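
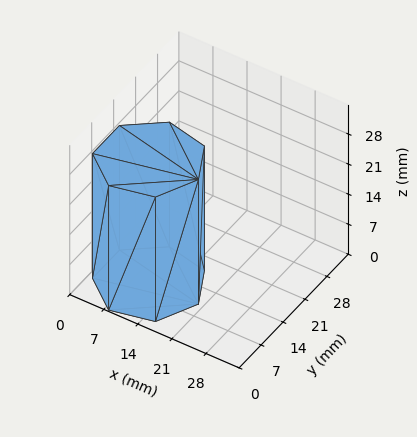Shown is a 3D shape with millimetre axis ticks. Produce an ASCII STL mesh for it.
Reading the render: the shape is a regular 7-sided prism (a cylinder approximated with 7 flat sides), circumscribed radius ≈ 10 mm, height ≈ 29 mm (dimensions read to the nearest mm from the axis ticks). For the STL, each face is triangulated and given an outward normal.

solid part
  facet normal 0.0000 0.0000 -1.0000
    outer loop
      vertex 7.8 19.7 0.0
      vertex 16.2 17.8 0.0
      vertex 20.0 10.0 0.0
    endloop
  endfacet
  facet normal 0.0000 0.0000 -1.0000
    outer loop
      vertex 1.0 14.3 0.0
      vertex 7.8 19.7 0.0
      vertex 20.0 10.0 0.0
    endloop
  endfacet
  facet normal 0.0000 0.0000 -1.0000
    outer loop
      vertex 1.0 5.7 0.0
      vertex 1.0 14.3 0.0
      vertex 20.0 10.0 0.0
    endloop
  endfacet
  facet normal 0.0000 0.0000 -1.0000
    outer loop
      vertex 7.8 0.3 0.0
      vertex 1.0 5.7 0.0
      vertex 20.0 10.0 0.0
    endloop
  endfacet
  facet normal 0.0000 0.0000 -1.0000
    outer loop
      vertex 16.2 2.2 0.0
      vertex 7.8 0.3 0.0
      vertex 20.0 10.0 0.0
    endloop
  endfacet
  facet normal 0.0000 0.0000 1.0000
    outer loop
      vertex 20.0 10.0 29.0
      vertex 16.2 17.8 29.0
      vertex 7.8 19.7 29.0
    endloop
  endfacet
  facet normal 0.0000 0.0000 1.0000
    outer loop
      vertex 20.0 10.0 29.0
      vertex 7.8 19.7 29.0
      vertex 1.0 14.3 29.0
    endloop
  endfacet
  facet normal 0.0000 0.0000 1.0000
    outer loop
      vertex 20.0 10.0 29.0
      vertex 1.0 14.3 29.0
      vertex 1.0 5.7 29.0
    endloop
  endfacet
  facet normal 0.0000 0.0000 1.0000
    outer loop
      vertex 20.0 10.0 29.0
      vertex 1.0 5.7 29.0
      vertex 7.8 0.3 29.0
    endloop
  endfacet
  facet normal 0.0000 0.0000 1.0000
    outer loop
      vertex 20.0 10.0 29.0
      vertex 7.8 0.3 29.0
      vertex 16.2 2.2 29.0
    endloop
  endfacet
  facet normal 0.8990 0.4380 0.0000
    outer loop
      vertex 20.0 10.0 0.0
      vertex 16.2 17.8 0.0
      vertex 16.2 17.8 29.0
    endloop
  endfacet
  facet normal 0.8990 0.4380 0.0000
    outer loop
      vertex 20.0 10.0 0.0
      vertex 16.2 17.8 29.0
      vertex 20.0 10.0 29.0
    endloop
  endfacet
  facet normal 0.2206 0.9754 0.0000
    outer loop
      vertex 16.2 17.8 0.0
      vertex 7.8 19.7 0.0
      vertex 7.8 19.7 29.0
    endloop
  endfacet
  facet normal 0.2206 0.9754 0.0000
    outer loop
      vertex 16.2 17.8 0.0
      vertex 7.8 19.7 29.0
      vertex 16.2 17.8 29.0
    endloop
  endfacet
  facet normal -0.6219 0.7831 0.0000
    outer loop
      vertex 7.8 19.7 0.0
      vertex 1.0 14.3 0.0
      vertex 1.0 14.3 29.0
    endloop
  endfacet
  facet normal -0.6219 0.7831 0.0000
    outer loop
      vertex 7.8 19.7 0.0
      vertex 1.0 14.3 29.0
      vertex 7.8 19.7 29.0
    endloop
  endfacet
  facet normal -1.0000 0.0000 0.0000
    outer loop
      vertex 1.0 14.3 0.0
      vertex 1.0 5.7 0.0
      vertex 1.0 5.7 29.0
    endloop
  endfacet
  facet normal -1.0000 0.0000 0.0000
    outer loop
      vertex 1.0 14.3 0.0
      vertex 1.0 5.7 29.0
      vertex 1.0 14.3 29.0
    endloop
  endfacet
  facet normal -0.6219 -0.7831 0.0000
    outer loop
      vertex 1.0 5.7 0.0
      vertex 7.8 0.3 0.0
      vertex 7.8 0.3 29.0
    endloop
  endfacet
  facet normal -0.6219 -0.7831 0.0000
    outer loop
      vertex 1.0 5.7 0.0
      vertex 7.8 0.3 29.0
      vertex 1.0 5.7 29.0
    endloop
  endfacet
  facet normal 0.2206 -0.9754 0.0000
    outer loop
      vertex 7.8 0.3 0.0
      vertex 16.2 2.2 0.0
      vertex 16.2 2.2 29.0
    endloop
  endfacet
  facet normal 0.2206 -0.9754 0.0000
    outer loop
      vertex 7.8 0.3 0.0
      vertex 16.2 2.2 29.0
      vertex 7.8 0.3 29.0
    endloop
  endfacet
  facet normal 0.8990 -0.4380 0.0000
    outer loop
      vertex 16.2 2.2 0.0
      vertex 20.0 10.0 0.0
      vertex 20.0 10.0 29.0
    endloop
  endfacet
  facet normal 0.8990 -0.4380 0.0000
    outer loop
      vertex 16.2 2.2 0.0
      vertex 20.0 10.0 29.0
      vertex 16.2 2.2 29.0
    endloop
  endfacet
endsolid part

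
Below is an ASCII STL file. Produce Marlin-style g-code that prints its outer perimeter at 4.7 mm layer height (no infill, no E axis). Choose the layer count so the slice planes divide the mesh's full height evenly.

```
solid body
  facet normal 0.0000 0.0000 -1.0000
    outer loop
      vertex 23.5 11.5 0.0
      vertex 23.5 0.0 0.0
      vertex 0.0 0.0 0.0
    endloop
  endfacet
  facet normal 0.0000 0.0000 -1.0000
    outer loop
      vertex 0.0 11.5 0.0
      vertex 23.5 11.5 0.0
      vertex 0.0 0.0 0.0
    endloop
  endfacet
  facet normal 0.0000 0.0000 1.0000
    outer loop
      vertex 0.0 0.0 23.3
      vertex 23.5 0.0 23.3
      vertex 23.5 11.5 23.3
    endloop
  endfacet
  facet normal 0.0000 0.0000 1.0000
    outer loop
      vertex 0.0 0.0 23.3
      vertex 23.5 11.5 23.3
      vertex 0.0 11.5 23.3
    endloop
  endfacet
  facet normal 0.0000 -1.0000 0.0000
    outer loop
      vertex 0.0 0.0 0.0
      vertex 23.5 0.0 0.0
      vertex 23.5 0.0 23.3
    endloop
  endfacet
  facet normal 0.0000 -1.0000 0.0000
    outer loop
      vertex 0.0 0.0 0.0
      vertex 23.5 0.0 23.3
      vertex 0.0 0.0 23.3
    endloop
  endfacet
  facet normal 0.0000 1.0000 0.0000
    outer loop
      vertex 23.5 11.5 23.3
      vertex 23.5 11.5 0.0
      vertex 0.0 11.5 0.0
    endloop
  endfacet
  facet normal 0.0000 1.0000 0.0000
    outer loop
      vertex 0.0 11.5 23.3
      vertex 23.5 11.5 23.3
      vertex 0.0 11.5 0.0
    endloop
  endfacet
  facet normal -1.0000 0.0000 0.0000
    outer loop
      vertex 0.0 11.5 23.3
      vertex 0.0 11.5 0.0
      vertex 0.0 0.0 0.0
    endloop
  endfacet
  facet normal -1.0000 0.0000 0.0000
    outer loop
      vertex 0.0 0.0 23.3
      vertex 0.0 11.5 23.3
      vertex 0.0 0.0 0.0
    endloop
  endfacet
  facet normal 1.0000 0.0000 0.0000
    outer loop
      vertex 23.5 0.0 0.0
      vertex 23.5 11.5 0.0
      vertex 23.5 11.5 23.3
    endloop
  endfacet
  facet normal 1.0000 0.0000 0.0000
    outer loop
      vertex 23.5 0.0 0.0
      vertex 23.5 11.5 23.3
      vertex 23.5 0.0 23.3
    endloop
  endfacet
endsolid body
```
; perimeter-only toolpath
G21 ; units = mm
G90 ; absolute positioning
G28 ; home
; layer 1
G0 Z4.7
G0 X0.0 Y0.0
G1 X23.5 Y0.0
G1 X23.5 Y11.5
G1 X0.0 Y11.5
G1 X0.0 Y0.0
; layer 2
G0 Z9.3
G0 X0.0 Y0.0
G1 X23.5 Y0.0
G1 X23.5 Y11.5
G1 X0.0 Y11.5
G1 X0.0 Y0.0
; layer 3
G0 Z14.0
G0 X0.0 Y0.0
G1 X23.5 Y0.0
G1 X23.5 Y11.5
G1 X0.0 Y11.5
G1 X0.0 Y0.0
; layer 4
G0 Z18.6
G0 X0.0 Y0.0
G1 X23.5 Y0.0
G1 X23.5 Y11.5
G1 X0.0 Y11.5
G1 X0.0 Y0.0
; layer 5
G0 Z23.3
G0 X0.0 Y0.0
G1 X23.5 Y0.0
G1 X23.5 Y11.5
G1 X0.0 Y11.5
G1 X0.0 Y0.0
M2 ; end

The solid is a rectangular box, roughly 23.5 × 11.5 mm footprint and 23.3 mm tall. Slicing at Δz = 4.7 mm — 5 equal slices spanning the solid's height, so layer i sits at z = i·h/5 — gives 5 non-empty perimeters. Each is a 4-segment closed polygon; G0 lifts to the layer z and rapids to the start vertex, then G1 traces the edges.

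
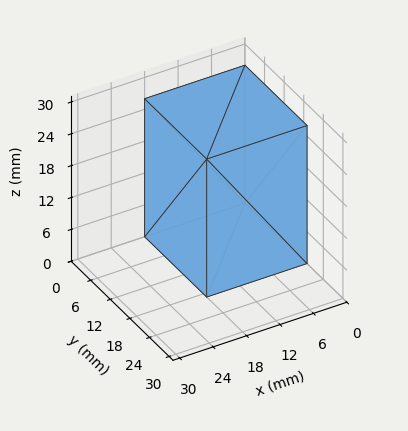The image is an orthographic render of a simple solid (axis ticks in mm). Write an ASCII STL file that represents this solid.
Reading the render: the shape is a rectangular box, roughly 18 × 19 mm footprint and 26 mm tall (dimensions read to the nearest mm from the axis ticks). For the STL, each face is triangulated and given an outward normal.

solid part
  facet normal 0.0000 0.0000 -1.0000
    outer loop
      vertex 18.0 19.0 0.0
      vertex 18.0 0.0 0.0
      vertex 0.0 0.0 0.0
    endloop
  endfacet
  facet normal 0.0000 0.0000 -1.0000
    outer loop
      vertex 0.0 19.0 0.0
      vertex 18.0 19.0 0.0
      vertex 0.0 0.0 0.0
    endloop
  endfacet
  facet normal 0.0000 0.0000 1.0000
    outer loop
      vertex 0.0 0.0 26.0
      vertex 18.0 0.0 26.0
      vertex 18.0 19.0 26.0
    endloop
  endfacet
  facet normal 0.0000 0.0000 1.0000
    outer loop
      vertex 0.0 0.0 26.0
      vertex 18.0 19.0 26.0
      vertex 0.0 19.0 26.0
    endloop
  endfacet
  facet normal 0.0000 -1.0000 0.0000
    outer loop
      vertex 0.0 0.0 0.0
      vertex 18.0 0.0 0.0
      vertex 18.0 0.0 26.0
    endloop
  endfacet
  facet normal 0.0000 -1.0000 0.0000
    outer loop
      vertex 0.0 0.0 0.0
      vertex 18.0 0.0 26.0
      vertex 0.0 0.0 26.0
    endloop
  endfacet
  facet normal 0.0000 1.0000 0.0000
    outer loop
      vertex 18.0 19.0 26.0
      vertex 18.0 19.0 0.0
      vertex 0.0 19.0 0.0
    endloop
  endfacet
  facet normal 0.0000 1.0000 0.0000
    outer loop
      vertex 0.0 19.0 26.0
      vertex 18.0 19.0 26.0
      vertex 0.0 19.0 0.0
    endloop
  endfacet
  facet normal -1.0000 0.0000 0.0000
    outer loop
      vertex 0.0 19.0 26.0
      vertex 0.0 19.0 0.0
      vertex 0.0 0.0 0.0
    endloop
  endfacet
  facet normal -1.0000 0.0000 0.0000
    outer loop
      vertex 0.0 0.0 26.0
      vertex 0.0 19.0 26.0
      vertex 0.0 0.0 0.0
    endloop
  endfacet
  facet normal 1.0000 0.0000 0.0000
    outer loop
      vertex 18.0 0.0 0.0
      vertex 18.0 19.0 0.0
      vertex 18.0 19.0 26.0
    endloop
  endfacet
  facet normal 1.0000 0.0000 0.0000
    outer loop
      vertex 18.0 0.0 0.0
      vertex 18.0 19.0 26.0
      vertex 18.0 0.0 26.0
    endloop
  endfacet
endsolid part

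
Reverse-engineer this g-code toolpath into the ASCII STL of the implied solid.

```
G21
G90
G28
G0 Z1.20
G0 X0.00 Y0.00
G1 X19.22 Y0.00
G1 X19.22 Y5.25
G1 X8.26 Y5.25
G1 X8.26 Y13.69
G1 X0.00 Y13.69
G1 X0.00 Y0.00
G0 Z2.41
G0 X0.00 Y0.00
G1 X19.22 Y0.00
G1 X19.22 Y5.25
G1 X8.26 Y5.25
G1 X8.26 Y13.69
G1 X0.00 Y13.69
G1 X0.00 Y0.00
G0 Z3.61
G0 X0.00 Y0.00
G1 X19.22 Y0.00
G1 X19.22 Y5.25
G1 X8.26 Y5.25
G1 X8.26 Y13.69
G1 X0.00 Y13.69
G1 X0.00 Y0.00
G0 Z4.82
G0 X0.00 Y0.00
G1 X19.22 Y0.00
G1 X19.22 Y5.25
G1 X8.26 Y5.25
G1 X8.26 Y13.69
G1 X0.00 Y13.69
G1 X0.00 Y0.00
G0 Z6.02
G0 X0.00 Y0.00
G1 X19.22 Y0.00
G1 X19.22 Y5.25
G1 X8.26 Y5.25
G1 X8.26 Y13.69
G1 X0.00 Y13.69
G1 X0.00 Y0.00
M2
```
solid part
  facet normal 0.0000 0.0000 -1.0000
    outer loop
      vertex 19.22 5.25 0.00
      vertex 19.22 0.00 0.00
      vertex 0.00 0.00 0.00
    endloop
  endfacet
  facet normal 0.0000 0.0000 -1.0000
    outer loop
      vertex 8.26 5.25 0.00
      vertex 19.22 5.25 0.00
      vertex 0.00 0.00 0.00
    endloop
  endfacet
  facet normal 0.0000 0.0000 -1.0000
    outer loop
      vertex 8.26 13.69 0.00
      vertex 8.26 5.25 0.00
      vertex 0.00 0.00 0.00
    endloop
  endfacet
  facet normal 0.0000 0.0000 -1.0000
    outer loop
      vertex 0.00 13.69 0.00
      vertex 8.26 13.69 0.00
      vertex 0.00 0.00 0.00
    endloop
  endfacet
  facet normal 0.0000 0.0000 1.0000
    outer loop
      vertex 0.00 0.00 6.02
      vertex 19.22 0.00 6.02
      vertex 19.22 5.25 6.02
    endloop
  endfacet
  facet normal 0.0000 0.0000 1.0000
    outer loop
      vertex 0.00 0.00 6.02
      vertex 19.22 5.25 6.02
      vertex 8.26 5.25 6.02
    endloop
  endfacet
  facet normal 0.0000 0.0000 1.0000
    outer loop
      vertex 0.00 0.00 6.02
      vertex 8.26 5.25 6.02
      vertex 8.26 13.69 6.02
    endloop
  endfacet
  facet normal 0.0000 0.0000 1.0000
    outer loop
      vertex 0.00 0.00 6.02
      vertex 8.26 13.69 6.02
      vertex 0.00 13.69 6.02
    endloop
  endfacet
  facet normal 0.0000 -1.0000 0.0000
    outer loop
      vertex 0.00 0.00 0.00
      vertex 19.22 0.00 0.00
      vertex 19.22 0.00 6.02
    endloop
  endfacet
  facet normal 0.0000 -1.0000 0.0000
    outer loop
      vertex 0.00 0.00 0.00
      vertex 19.22 0.00 6.02
      vertex 0.00 0.00 6.02
    endloop
  endfacet
  facet normal 1.0000 0.0000 0.0000
    outer loop
      vertex 19.22 0.00 0.00
      vertex 19.22 5.25 0.00
      vertex 19.22 5.25 6.02
    endloop
  endfacet
  facet normal 1.0000 0.0000 0.0000
    outer loop
      vertex 19.22 0.00 0.00
      vertex 19.22 5.25 6.02
      vertex 19.22 0.00 6.02
    endloop
  endfacet
  facet normal 0.0000 1.0000 0.0000
    outer loop
      vertex 19.22 5.25 0.00
      vertex 8.26 5.25 0.00
      vertex 8.26 5.25 6.02
    endloop
  endfacet
  facet normal 0.0000 1.0000 0.0000
    outer loop
      vertex 19.22 5.25 0.00
      vertex 8.26 5.25 6.02
      vertex 19.22 5.25 6.02
    endloop
  endfacet
  facet normal 1.0000 0.0000 0.0000
    outer loop
      vertex 8.26 5.25 0.00
      vertex 8.26 13.69 0.00
      vertex 8.26 13.69 6.02
    endloop
  endfacet
  facet normal 1.0000 0.0000 0.0000
    outer loop
      vertex 8.26 5.25 0.00
      vertex 8.26 13.69 6.02
      vertex 8.26 5.25 6.02
    endloop
  endfacet
  facet normal 0.0000 1.0000 0.0000
    outer loop
      vertex 8.26 13.69 0.00
      vertex 0.00 13.69 0.00
      vertex 0.00 13.69 6.02
    endloop
  endfacet
  facet normal 0.0000 1.0000 0.0000
    outer loop
      vertex 8.26 13.69 0.00
      vertex 0.00 13.69 6.02
      vertex 8.26 13.69 6.02
    endloop
  endfacet
  facet normal -1.0000 0.0000 0.0000
    outer loop
      vertex 0.00 13.69 0.00
      vertex 0.00 0.00 0.00
      vertex 0.00 0.00 6.02
    endloop
  endfacet
  facet normal -1.0000 0.0000 0.0000
    outer loop
      vertex 0.00 13.69 0.00
      vertex 0.00 0.00 6.02
      vertex 0.00 13.69 6.02
    endloop
  endfacet
endsolid part

The G0 Z moves step by Δz≈1.20 mm. Every layer's G1 loop is the same polygon, so the solid is a straight extrusion of it from z=0 to z≈6.02. Closing with flat bottom and top caps and triangulating gives 20 facets — an L-shaped prism: outer 19.2 × 13.7 mm, arm thicknesses ≈ 5.25 mm (horizontal) and 8.26 mm (vertical), extruded 6.02 mm in z.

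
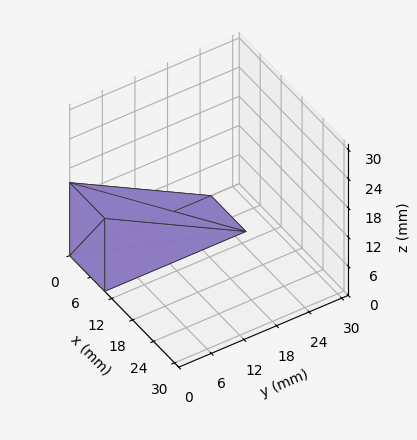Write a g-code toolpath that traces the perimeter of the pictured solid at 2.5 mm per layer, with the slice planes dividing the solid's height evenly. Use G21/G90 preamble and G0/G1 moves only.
Reading the render: the shape is a wedge (ramp): 10 × 26 mm base, rising to 15 mm along the y=0 edge and sloping linearly to z=0 at y=26 (dimensions read to the nearest mm from the axis ticks). For the g-code, the solid's height is divided into equal slices at the stated Δz and each level perimeter traced with G1 moves after a G0 lift.

; perimeter-only toolpath
G21 ; units = mm
G90 ; absolute positioning
G28 ; home
; layer 1
G0 Z2.5
G0 X0.0 Y0.0
G1 X10.0 Y0.0
G1 X10.0 Y21.7
G1 X0.0 Y21.7
G1 X0.0 Y0.0
; layer 2
G0 Z5.0
G0 X0.0 Y0.0
G1 X10.0 Y0.0
G1 X10.0 Y17.3
G1 X0.0 Y17.3
G1 X0.0 Y0.0
; layer 3
G0 Z7.5
G0 X0.0 Y0.0
G1 X10.0 Y0.0
G1 X10.0 Y13.0
G1 X0.0 Y13.0
G1 X0.0 Y0.0
; layer 4
G0 Z10.0
G0 X0.0 Y0.0
G1 X10.0 Y0.0
G1 X10.0 Y8.7
G1 X0.0 Y8.7
G1 X0.0 Y0.0
; layer 5
G0 Z12.5
G0 X0.0 Y0.0
G1 X10.0 Y0.0
G1 X10.0 Y4.3
G1 X0.0 Y4.3
G1 X0.0 Y0.0
M2 ; end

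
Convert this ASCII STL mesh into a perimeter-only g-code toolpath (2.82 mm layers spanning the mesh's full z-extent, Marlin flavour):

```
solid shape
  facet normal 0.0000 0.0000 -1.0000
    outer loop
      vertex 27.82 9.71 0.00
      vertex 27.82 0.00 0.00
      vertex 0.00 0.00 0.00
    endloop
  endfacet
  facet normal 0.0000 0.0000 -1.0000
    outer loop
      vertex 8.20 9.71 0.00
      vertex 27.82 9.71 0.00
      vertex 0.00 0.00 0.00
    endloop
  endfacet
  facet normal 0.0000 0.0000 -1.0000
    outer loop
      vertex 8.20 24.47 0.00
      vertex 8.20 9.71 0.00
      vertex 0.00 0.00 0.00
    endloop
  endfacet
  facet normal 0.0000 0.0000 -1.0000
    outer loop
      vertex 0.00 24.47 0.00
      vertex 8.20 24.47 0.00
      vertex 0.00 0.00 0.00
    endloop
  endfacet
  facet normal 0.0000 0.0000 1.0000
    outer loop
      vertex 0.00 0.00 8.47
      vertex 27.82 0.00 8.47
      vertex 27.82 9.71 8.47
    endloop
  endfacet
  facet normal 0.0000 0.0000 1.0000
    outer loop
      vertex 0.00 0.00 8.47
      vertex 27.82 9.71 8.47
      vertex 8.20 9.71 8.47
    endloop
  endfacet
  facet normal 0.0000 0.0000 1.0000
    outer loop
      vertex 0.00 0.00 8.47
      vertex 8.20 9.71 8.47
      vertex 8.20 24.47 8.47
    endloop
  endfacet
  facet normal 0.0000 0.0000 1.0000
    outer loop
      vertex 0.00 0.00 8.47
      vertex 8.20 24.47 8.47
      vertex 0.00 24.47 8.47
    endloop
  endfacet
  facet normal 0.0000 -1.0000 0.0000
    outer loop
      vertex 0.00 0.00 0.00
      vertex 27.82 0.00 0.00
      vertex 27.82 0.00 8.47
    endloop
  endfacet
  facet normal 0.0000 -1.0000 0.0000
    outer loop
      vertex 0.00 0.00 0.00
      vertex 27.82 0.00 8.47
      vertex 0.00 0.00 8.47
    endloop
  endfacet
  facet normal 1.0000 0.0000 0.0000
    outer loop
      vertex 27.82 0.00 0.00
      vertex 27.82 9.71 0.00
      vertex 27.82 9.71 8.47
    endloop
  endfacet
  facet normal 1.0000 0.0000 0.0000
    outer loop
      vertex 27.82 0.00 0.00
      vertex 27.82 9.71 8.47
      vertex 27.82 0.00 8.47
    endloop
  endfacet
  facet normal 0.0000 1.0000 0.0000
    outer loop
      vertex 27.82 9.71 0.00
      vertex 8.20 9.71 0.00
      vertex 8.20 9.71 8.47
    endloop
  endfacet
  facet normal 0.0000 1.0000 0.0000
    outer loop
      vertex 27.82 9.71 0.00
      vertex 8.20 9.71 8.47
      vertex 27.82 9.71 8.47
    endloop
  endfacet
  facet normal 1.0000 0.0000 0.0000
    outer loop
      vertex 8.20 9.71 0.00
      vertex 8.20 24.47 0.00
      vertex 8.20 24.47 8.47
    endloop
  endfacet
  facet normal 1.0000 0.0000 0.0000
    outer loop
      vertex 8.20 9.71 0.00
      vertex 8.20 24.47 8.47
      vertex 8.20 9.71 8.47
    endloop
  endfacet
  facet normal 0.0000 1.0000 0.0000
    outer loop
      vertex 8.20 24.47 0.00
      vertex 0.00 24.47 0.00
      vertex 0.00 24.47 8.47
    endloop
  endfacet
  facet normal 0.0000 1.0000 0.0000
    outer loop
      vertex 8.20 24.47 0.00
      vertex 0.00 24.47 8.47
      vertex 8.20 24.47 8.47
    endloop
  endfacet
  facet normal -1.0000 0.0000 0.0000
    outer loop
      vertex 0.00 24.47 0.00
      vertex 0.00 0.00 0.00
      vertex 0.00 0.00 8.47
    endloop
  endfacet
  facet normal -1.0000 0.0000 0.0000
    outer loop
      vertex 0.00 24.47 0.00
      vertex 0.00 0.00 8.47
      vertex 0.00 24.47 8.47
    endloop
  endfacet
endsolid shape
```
; perimeter-only toolpath
G21 ; units = mm
G90 ; absolute positioning
G28 ; home
; layer 1
G0 Z2.82
G0 X0.00 Y0.00
G1 X27.82 Y0.00
G1 X27.82 Y9.71
G1 X8.20 Y9.71
G1 X8.20 Y24.47
G1 X0.00 Y24.47
G1 X0.00 Y0.00
; layer 2
G0 Z5.65
G0 X0.00 Y0.00
G1 X27.82 Y0.00
G1 X27.82 Y9.71
G1 X8.20 Y9.71
G1 X8.20 Y24.47
G1 X0.00 Y24.47
G1 X0.00 Y0.00
; layer 3
G0 Z8.47
G0 X0.00 Y0.00
G1 X27.82 Y0.00
G1 X27.82 Y9.71
G1 X8.20 Y9.71
G1 X8.20 Y24.47
G1 X0.00 Y24.47
G1 X0.00 Y0.00
M2 ; end

The solid is an L-shaped prism: outer 27.8 × 24.5 mm, arm thicknesses ≈ 9.71 mm (horizontal) and 8.2 mm (vertical), extruded 8.47 mm in z. Slicing at Δz = 2.82 mm — 3 equal slices spanning the solid's height, so layer i sits at z = i·h/3 — gives 3 non-empty perimeters. Each is a 6-segment closed polygon; G0 lifts to the layer z and rapids to the start vertex, then G1 traces the edges.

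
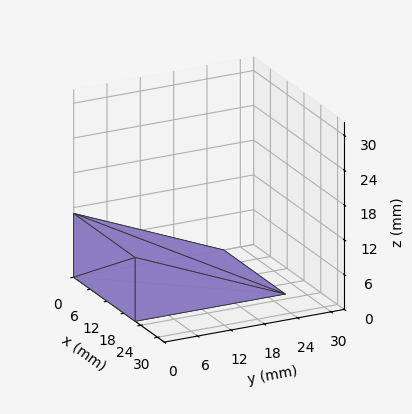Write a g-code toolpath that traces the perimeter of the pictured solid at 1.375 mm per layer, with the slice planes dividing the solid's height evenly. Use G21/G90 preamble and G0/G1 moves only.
Reading the render: the shape is a wedge (ramp): 22 × 27 mm base, rising to 11 mm along the y=0 edge and sloping linearly to z=0 at y=27 (dimensions read to the nearest mm from the axis ticks). For the g-code, the solid's height is divided into equal slices at the stated Δz and each level perimeter traced with G1 moves after a G0 lift.

; perimeter-only toolpath
G21 ; units = mm
G90 ; absolute positioning
G28 ; home
; layer 1
G0 Z1.375
G0 X0.000 Y0.000
G1 X22.000 Y0.000
G1 X22.000 Y23.625
G1 X0.000 Y23.625
G1 X0.000 Y0.000
; layer 2
G0 Z2.750
G0 X0.000 Y0.000
G1 X22.000 Y0.000
G1 X22.000 Y20.250
G1 X0.000 Y20.250
G1 X0.000 Y0.000
; layer 3
G0 Z4.125
G0 X0.000 Y0.000
G1 X22.000 Y0.000
G1 X22.000 Y16.875
G1 X0.000 Y16.875
G1 X0.000 Y0.000
; layer 4
G0 Z5.500
G0 X0.000 Y0.000
G1 X22.000 Y0.000
G1 X22.000 Y13.500
G1 X0.000 Y13.500
G1 X0.000 Y0.000
; layer 5
G0 Z6.875
G0 X0.000 Y0.000
G1 X22.000 Y0.000
G1 X22.000 Y10.125
G1 X0.000 Y10.125
G1 X0.000 Y0.000
; layer 6
G0 Z8.250
G0 X0.000 Y0.000
G1 X22.000 Y0.000
G1 X22.000 Y6.750
G1 X0.000 Y6.750
G1 X0.000 Y0.000
; layer 7
G0 Z9.625
G0 X0.000 Y0.000
G1 X22.000 Y0.000
G1 X22.000 Y3.375
G1 X0.000 Y3.375
G1 X0.000 Y0.000
M2 ; end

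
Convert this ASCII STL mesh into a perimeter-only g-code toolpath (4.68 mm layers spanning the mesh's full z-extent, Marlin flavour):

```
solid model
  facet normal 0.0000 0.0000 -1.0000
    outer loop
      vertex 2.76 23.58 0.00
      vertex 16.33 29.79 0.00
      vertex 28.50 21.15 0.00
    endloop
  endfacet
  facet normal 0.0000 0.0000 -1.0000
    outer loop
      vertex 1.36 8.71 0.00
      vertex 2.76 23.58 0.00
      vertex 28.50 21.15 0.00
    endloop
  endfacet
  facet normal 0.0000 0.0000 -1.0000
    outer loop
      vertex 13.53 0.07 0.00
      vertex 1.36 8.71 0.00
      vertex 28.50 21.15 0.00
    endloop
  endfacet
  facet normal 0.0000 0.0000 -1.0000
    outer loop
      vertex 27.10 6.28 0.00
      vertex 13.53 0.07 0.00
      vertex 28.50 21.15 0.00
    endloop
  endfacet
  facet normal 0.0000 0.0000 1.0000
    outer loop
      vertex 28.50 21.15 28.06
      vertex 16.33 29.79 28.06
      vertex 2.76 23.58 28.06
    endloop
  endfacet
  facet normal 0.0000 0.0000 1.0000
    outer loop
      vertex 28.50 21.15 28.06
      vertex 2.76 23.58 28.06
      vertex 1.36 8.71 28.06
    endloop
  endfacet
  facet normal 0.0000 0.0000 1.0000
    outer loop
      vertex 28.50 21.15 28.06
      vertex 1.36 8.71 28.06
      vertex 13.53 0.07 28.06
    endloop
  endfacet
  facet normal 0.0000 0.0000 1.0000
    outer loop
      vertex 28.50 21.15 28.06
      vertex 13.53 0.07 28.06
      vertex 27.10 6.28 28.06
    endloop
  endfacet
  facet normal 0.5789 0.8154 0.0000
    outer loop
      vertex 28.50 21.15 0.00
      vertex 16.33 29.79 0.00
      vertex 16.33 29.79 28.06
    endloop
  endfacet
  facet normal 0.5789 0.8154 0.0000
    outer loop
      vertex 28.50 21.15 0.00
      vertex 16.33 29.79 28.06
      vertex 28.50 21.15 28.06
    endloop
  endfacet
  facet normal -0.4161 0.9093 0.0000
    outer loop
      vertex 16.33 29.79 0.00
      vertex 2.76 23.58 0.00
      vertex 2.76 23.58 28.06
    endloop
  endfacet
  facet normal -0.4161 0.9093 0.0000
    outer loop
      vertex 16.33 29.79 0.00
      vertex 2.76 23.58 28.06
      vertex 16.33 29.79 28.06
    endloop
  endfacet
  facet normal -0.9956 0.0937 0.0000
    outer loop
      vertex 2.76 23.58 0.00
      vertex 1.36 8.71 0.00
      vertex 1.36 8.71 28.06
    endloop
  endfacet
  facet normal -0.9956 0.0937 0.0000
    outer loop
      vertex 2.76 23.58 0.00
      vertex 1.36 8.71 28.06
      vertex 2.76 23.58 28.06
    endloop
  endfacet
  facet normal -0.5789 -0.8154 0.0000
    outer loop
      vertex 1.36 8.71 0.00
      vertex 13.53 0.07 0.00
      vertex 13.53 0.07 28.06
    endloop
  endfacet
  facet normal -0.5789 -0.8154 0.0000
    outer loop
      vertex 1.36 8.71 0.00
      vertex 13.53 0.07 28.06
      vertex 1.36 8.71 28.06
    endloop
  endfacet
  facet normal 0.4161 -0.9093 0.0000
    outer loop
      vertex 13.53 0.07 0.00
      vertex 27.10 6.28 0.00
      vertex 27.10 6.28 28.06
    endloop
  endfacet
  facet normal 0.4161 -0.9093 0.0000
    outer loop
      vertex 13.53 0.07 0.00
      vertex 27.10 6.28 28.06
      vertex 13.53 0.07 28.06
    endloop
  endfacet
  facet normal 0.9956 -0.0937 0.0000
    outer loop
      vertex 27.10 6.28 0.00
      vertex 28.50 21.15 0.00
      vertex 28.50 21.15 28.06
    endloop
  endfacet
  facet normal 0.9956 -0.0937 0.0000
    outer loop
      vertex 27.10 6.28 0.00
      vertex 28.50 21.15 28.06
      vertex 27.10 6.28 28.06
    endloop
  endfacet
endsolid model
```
; perimeter-only toolpath
G21 ; units = mm
G90 ; absolute positioning
G28 ; home
; layer 1
G0 Z4.68
G0 X28.50 Y21.15
G1 X16.33 Y29.79
G1 X2.76 Y23.58
G1 X1.36 Y8.71
G1 X13.53 Y0.07
G1 X27.10 Y6.28
G1 X28.50 Y21.15
; layer 2
G0 Z9.35
G0 X28.50 Y21.15
G1 X16.33 Y29.79
G1 X2.76 Y23.58
G1 X1.36 Y8.71
G1 X13.53 Y0.07
G1 X27.10 Y6.28
G1 X28.50 Y21.15
; layer 3
G0 Z14.03
G0 X28.50 Y21.15
G1 X16.33 Y29.79
G1 X2.76 Y23.58
G1 X1.36 Y8.71
G1 X13.53 Y0.07
G1 X27.10 Y6.28
G1 X28.50 Y21.15
; layer 4
G0 Z18.71
G0 X28.50 Y21.15
G1 X16.33 Y29.79
G1 X2.76 Y23.58
G1 X1.36 Y8.71
G1 X13.53 Y0.07
G1 X27.10 Y6.28
G1 X28.50 Y21.15
; layer 5
G0 Z23.38
G0 X28.50 Y21.15
G1 X16.33 Y29.79
G1 X2.76 Y23.58
G1 X1.36 Y8.71
G1 X13.53 Y0.07
G1 X27.10 Y6.28
G1 X28.50 Y21.15
; layer 6
G0 Z28.06
G0 X28.50 Y21.15
G1 X16.33 Y29.79
G1 X2.76 Y23.58
G1 X1.36 Y8.71
G1 X13.53 Y0.07
G1 X27.10 Y6.28
G1 X28.50 Y21.15
M2 ; end

The solid is a regular 6-sided prism (a cylinder approximated with 6 flat sides), circumscribed radius ≈ 14.9 mm, height ≈ 28.1 mm. Slicing at Δz = 4.68 mm — 6 equal slices spanning the solid's height, so layer i sits at z = i·h/6 — gives 6 non-empty perimeters. Each is a 6-segment closed polygon; G0 lifts to the layer z and rapids to the start vertex, then G1 traces the edges.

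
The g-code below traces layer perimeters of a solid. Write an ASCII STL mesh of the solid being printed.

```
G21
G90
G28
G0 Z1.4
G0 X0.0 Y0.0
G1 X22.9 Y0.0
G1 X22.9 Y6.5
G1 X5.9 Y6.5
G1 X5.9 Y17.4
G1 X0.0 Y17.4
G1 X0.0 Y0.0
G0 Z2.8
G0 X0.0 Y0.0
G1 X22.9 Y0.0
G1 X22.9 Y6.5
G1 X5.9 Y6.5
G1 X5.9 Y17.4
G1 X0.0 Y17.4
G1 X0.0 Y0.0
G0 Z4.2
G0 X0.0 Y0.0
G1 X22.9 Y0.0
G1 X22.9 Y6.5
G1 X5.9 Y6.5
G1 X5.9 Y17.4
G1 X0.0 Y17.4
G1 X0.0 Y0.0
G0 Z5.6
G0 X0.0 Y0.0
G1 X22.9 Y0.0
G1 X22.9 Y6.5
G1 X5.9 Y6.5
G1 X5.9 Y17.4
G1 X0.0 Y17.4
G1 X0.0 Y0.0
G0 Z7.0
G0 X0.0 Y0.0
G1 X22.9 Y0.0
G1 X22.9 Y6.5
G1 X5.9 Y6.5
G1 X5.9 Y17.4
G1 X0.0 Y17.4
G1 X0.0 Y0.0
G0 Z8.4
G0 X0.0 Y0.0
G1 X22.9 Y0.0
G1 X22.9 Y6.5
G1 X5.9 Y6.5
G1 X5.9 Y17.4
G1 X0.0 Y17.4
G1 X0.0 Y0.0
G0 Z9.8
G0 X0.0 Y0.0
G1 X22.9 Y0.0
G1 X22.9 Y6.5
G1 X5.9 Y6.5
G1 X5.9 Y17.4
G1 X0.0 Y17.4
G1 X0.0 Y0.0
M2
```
solid part
  facet normal 0.0000 0.0000 -1.0000
    outer loop
      vertex 22.9 6.5 0.0
      vertex 22.9 0.0 0.0
      vertex 0.0 0.0 0.0
    endloop
  endfacet
  facet normal 0.0000 0.0000 -1.0000
    outer loop
      vertex 5.9 6.5 0.0
      vertex 22.9 6.5 0.0
      vertex 0.0 0.0 0.0
    endloop
  endfacet
  facet normal 0.0000 0.0000 -1.0000
    outer loop
      vertex 5.9 17.4 0.0
      vertex 5.9 6.5 0.0
      vertex 0.0 0.0 0.0
    endloop
  endfacet
  facet normal 0.0000 0.0000 -1.0000
    outer loop
      vertex 0.0 17.4 0.0
      vertex 5.9 17.4 0.0
      vertex 0.0 0.0 0.0
    endloop
  endfacet
  facet normal 0.0000 0.0000 1.0000
    outer loop
      vertex 0.0 0.0 9.8
      vertex 22.9 0.0 9.8
      vertex 22.9 6.5 9.8
    endloop
  endfacet
  facet normal 0.0000 0.0000 1.0000
    outer loop
      vertex 0.0 0.0 9.8
      vertex 22.9 6.5 9.8
      vertex 5.9 6.5 9.8
    endloop
  endfacet
  facet normal 0.0000 0.0000 1.0000
    outer loop
      vertex 0.0 0.0 9.8
      vertex 5.9 6.5 9.8
      vertex 5.9 17.4 9.8
    endloop
  endfacet
  facet normal 0.0000 0.0000 1.0000
    outer loop
      vertex 0.0 0.0 9.8
      vertex 5.9 17.4 9.8
      vertex 0.0 17.4 9.8
    endloop
  endfacet
  facet normal 0.0000 -1.0000 0.0000
    outer loop
      vertex 0.0 0.0 0.0
      vertex 22.9 0.0 0.0
      vertex 22.9 0.0 9.8
    endloop
  endfacet
  facet normal 0.0000 -1.0000 0.0000
    outer loop
      vertex 0.0 0.0 0.0
      vertex 22.9 0.0 9.8
      vertex 0.0 0.0 9.8
    endloop
  endfacet
  facet normal 1.0000 0.0000 0.0000
    outer loop
      vertex 22.9 0.0 0.0
      vertex 22.9 6.5 0.0
      vertex 22.9 6.5 9.8
    endloop
  endfacet
  facet normal 1.0000 0.0000 0.0000
    outer loop
      vertex 22.9 0.0 0.0
      vertex 22.9 6.5 9.8
      vertex 22.9 0.0 9.8
    endloop
  endfacet
  facet normal 0.0000 1.0000 0.0000
    outer loop
      vertex 22.9 6.5 0.0
      vertex 5.9 6.5 0.0
      vertex 5.9 6.5 9.8
    endloop
  endfacet
  facet normal 0.0000 1.0000 0.0000
    outer loop
      vertex 22.9 6.5 0.0
      vertex 5.9 6.5 9.8
      vertex 22.9 6.5 9.8
    endloop
  endfacet
  facet normal 1.0000 0.0000 0.0000
    outer loop
      vertex 5.9 6.5 0.0
      vertex 5.9 17.4 0.0
      vertex 5.9 17.4 9.8
    endloop
  endfacet
  facet normal 1.0000 0.0000 0.0000
    outer loop
      vertex 5.9 6.5 0.0
      vertex 5.9 17.4 9.8
      vertex 5.9 6.5 9.8
    endloop
  endfacet
  facet normal 0.0000 1.0000 0.0000
    outer loop
      vertex 5.9 17.4 0.0
      vertex 0.0 17.4 0.0
      vertex 0.0 17.4 9.8
    endloop
  endfacet
  facet normal 0.0000 1.0000 0.0000
    outer loop
      vertex 5.9 17.4 0.0
      vertex 0.0 17.4 9.8
      vertex 5.9 17.4 9.8
    endloop
  endfacet
  facet normal -1.0000 0.0000 0.0000
    outer loop
      vertex 0.0 17.4 0.0
      vertex 0.0 0.0 0.0
      vertex 0.0 0.0 9.8
    endloop
  endfacet
  facet normal -1.0000 0.0000 0.0000
    outer loop
      vertex 0.0 17.4 0.0
      vertex 0.0 0.0 9.8
      vertex 0.0 17.4 9.8
    endloop
  endfacet
endsolid part

The G0 Z moves step by Δz≈1.4 mm. Every layer's G1 loop is the same polygon, so the solid is a straight extrusion of it from z=0 to z≈9.8. Closing with flat bottom and top caps and triangulating gives 20 facets — an L-shaped prism: outer 22.9 × 17.4 mm, arm thicknesses ≈ 6.5 mm (horizontal) and 5.9 mm (vertical), extruded 9.8 mm in z.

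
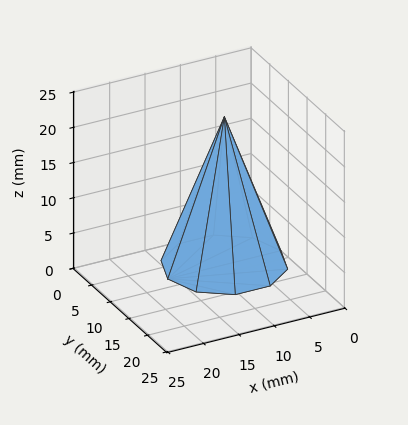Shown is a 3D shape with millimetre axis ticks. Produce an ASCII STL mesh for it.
Reading the render: the shape is a regular 10-sided pyramid, base circumscribed radius ≈ 8 mm, apex at z ≈ 21 mm (dimensions read to the nearest mm from the axis ticks). For the STL, each face is triangulated and given an outward normal.

solid part
  facet normal 0.0000 0.0000 -1.0000
    outer loop
      vertex 10.472 15.608 0.000
      vertex 14.472 12.702 0.000
      vertex 16.000 8.000 0.000
    endloop
  endfacet
  facet normal 0.0000 0.0000 -1.0000
    outer loop
      vertex 5.528 15.608 0.000
      vertex 10.472 15.608 0.000
      vertex 16.000 8.000 0.000
    endloop
  endfacet
  facet normal 0.0000 0.0000 -1.0000
    outer loop
      vertex 1.528 12.702 0.000
      vertex 5.528 15.608 0.000
      vertex 16.000 8.000 0.000
    endloop
  endfacet
  facet normal 0.0000 0.0000 -1.0000
    outer loop
      vertex 0.000 8.000 0.000
      vertex 1.528 12.702 0.000
      vertex 16.000 8.000 0.000
    endloop
  endfacet
  facet normal 0.0000 0.0000 -1.0000
    outer loop
      vertex 1.528 3.298 0.000
      vertex 0.000 8.000 0.000
      vertex 16.000 8.000 0.000
    endloop
  endfacet
  facet normal 0.0000 0.0000 -1.0000
    outer loop
      vertex 5.528 0.392 0.000
      vertex 1.528 3.298 0.000
      vertex 16.000 8.000 0.000
    endloop
  endfacet
  facet normal 0.0000 0.0000 -1.0000
    outer loop
      vertex 10.472 0.392 0.000
      vertex 5.528 0.392 0.000
      vertex 16.000 8.000 0.000
    endloop
  endfacet
  facet normal 0.0000 0.0000 -1.0000
    outer loop
      vertex 14.472 3.298 0.000
      vertex 10.472 0.392 0.000
      vertex 16.000 8.000 0.000
    endloop
  endfacet
  facet normal 0.8942 0.2906 0.3406
    outer loop
      vertex 16.000 8.000 0.000
      vertex 14.472 12.702 0.000
      vertex 8.000 8.000 21.000
    endloop
  endfacet
  facet normal 0.5526 0.7607 0.3406
    outer loop
      vertex 14.472 12.702 0.000
      vertex 10.472 15.608 0.000
      vertex 8.000 8.000 21.000
    endloop
  endfacet
  facet normal 0.0000 0.9402 0.3406
    outer loop
      vertex 10.472 15.608 0.000
      vertex 5.528 15.608 0.000
      vertex 8.000 8.000 21.000
    endloop
  endfacet
  facet normal -0.5526 0.7607 0.3406
    outer loop
      vertex 5.528 15.608 0.000
      vertex 1.528 12.702 0.000
      vertex 8.000 8.000 21.000
    endloop
  endfacet
  facet normal -0.8942 0.2906 0.3406
    outer loop
      vertex 1.528 12.702 0.000
      vertex 0.000 8.000 0.000
      vertex 8.000 8.000 21.000
    endloop
  endfacet
  facet normal -0.8942 -0.2906 0.3406
    outer loop
      vertex 0.000 8.000 0.000
      vertex 1.528 3.298 0.000
      vertex 8.000 8.000 21.000
    endloop
  endfacet
  facet normal -0.5526 -0.7607 0.3406
    outer loop
      vertex 1.528 3.298 0.000
      vertex 5.528 0.392 0.000
      vertex 8.000 8.000 21.000
    endloop
  endfacet
  facet normal 0.0000 -0.9402 0.3406
    outer loop
      vertex 5.528 0.392 0.000
      vertex 10.472 0.392 0.000
      vertex 8.000 8.000 21.000
    endloop
  endfacet
  facet normal 0.5526 -0.7607 0.3406
    outer loop
      vertex 10.472 0.392 0.000
      vertex 14.472 3.298 0.000
      vertex 8.000 8.000 21.000
    endloop
  endfacet
  facet normal 0.8942 -0.2906 0.3406
    outer loop
      vertex 14.472 3.298 0.000
      vertex 16.000 8.000 0.000
      vertex 8.000 8.000 21.000
    endloop
  endfacet
endsolid part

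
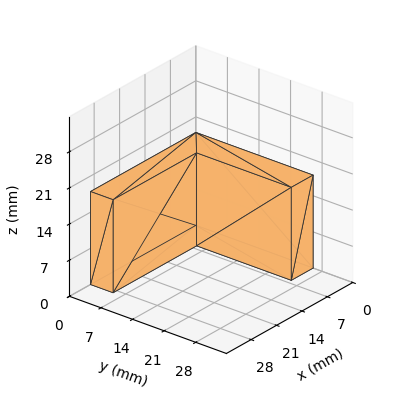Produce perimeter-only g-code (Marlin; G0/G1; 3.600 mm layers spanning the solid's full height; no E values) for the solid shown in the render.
Reading the render: the shape is an L-shaped prism: outer 29 × 26 mm, arm thicknesses ≈ 5 mm (horizontal) and 6 mm (vertical), extruded 18 mm in z (dimensions read to the nearest mm from the axis ticks). For the g-code, the solid's height is divided into equal slices at the stated Δz and each level perimeter traced with G1 moves after a G0 lift.

; perimeter-only toolpath
G21 ; units = mm
G90 ; absolute positioning
G28 ; home
; layer 1
G0 Z3.600
G0 X0.000 Y0.000
G1 X29.000 Y0.000
G1 X29.000 Y5.000
G1 X6.000 Y5.000
G1 X6.000 Y26.000
G1 X0.000 Y26.000
G1 X0.000 Y0.000
; layer 2
G0 Z7.200
G0 X0.000 Y0.000
G1 X29.000 Y0.000
G1 X29.000 Y5.000
G1 X6.000 Y5.000
G1 X6.000 Y26.000
G1 X0.000 Y26.000
G1 X0.000 Y0.000
; layer 3
G0 Z10.800
G0 X0.000 Y0.000
G1 X29.000 Y0.000
G1 X29.000 Y5.000
G1 X6.000 Y5.000
G1 X6.000 Y26.000
G1 X0.000 Y26.000
G1 X0.000 Y0.000
; layer 4
G0 Z14.400
G0 X0.000 Y0.000
G1 X29.000 Y0.000
G1 X29.000 Y5.000
G1 X6.000 Y5.000
G1 X6.000 Y26.000
G1 X0.000 Y26.000
G1 X0.000 Y0.000
; layer 5
G0 Z18.000
G0 X0.000 Y0.000
G1 X29.000 Y0.000
G1 X29.000 Y5.000
G1 X6.000 Y5.000
G1 X6.000 Y26.000
G1 X0.000 Y26.000
G1 X0.000 Y0.000
M2 ; end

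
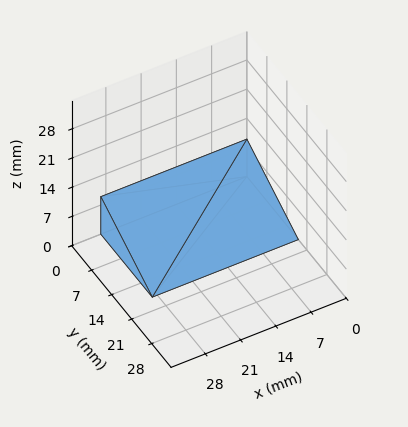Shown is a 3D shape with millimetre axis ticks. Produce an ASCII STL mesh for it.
Reading the render: the shape is a wedge (ramp): 29 × 18 mm base, rising to 9 mm along the y=0 edge and sloping linearly to z=0 at y=18 (dimensions read to the nearest mm from the axis ticks). For the STL, each face is triangulated and given an outward normal.

solid part
  facet normal 0.0000 0.0000 -1.0000
    outer loop
      vertex 29.000 18.000 0.000
      vertex 29.000 0.000 0.000
      vertex 0.000 0.000 0.000
    endloop
  endfacet
  facet normal 0.0000 0.0000 -1.0000
    outer loop
      vertex 0.000 18.000 0.000
      vertex 29.000 18.000 0.000
      vertex 0.000 0.000 0.000
    endloop
  endfacet
  facet normal 0.0000 -1.0000 0.0000
    outer loop
      vertex 0.000 0.000 0.000
      vertex 29.000 0.000 0.000
      vertex 29.000 0.000 9.000
    endloop
  endfacet
  facet normal 0.0000 -1.0000 0.0000
    outer loop
      vertex 0.000 0.000 0.000
      vertex 29.000 0.000 9.000
      vertex 0.000 0.000 9.000
    endloop
  endfacet
  facet normal 0.0000 0.4472 0.8944
    outer loop
      vertex 0.000 0.000 9.000
      vertex 29.000 0.000 9.000
      vertex 29.000 18.000 0.000
    endloop
  endfacet
  facet normal 0.0000 0.4472 0.8944
    outer loop
      vertex 0.000 0.000 9.000
      vertex 29.000 18.000 0.000
      vertex 0.000 18.000 0.000
    endloop
  endfacet
  facet normal -1.0000 0.0000 0.0000
    outer loop
      vertex 0.000 0.000 9.000
      vertex 0.000 18.000 0.000
      vertex 0.000 0.000 0.000
    endloop
  endfacet
  facet normal 1.0000 0.0000 0.0000
    outer loop
      vertex 29.000 0.000 0.000
      vertex 29.000 18.000 0.000
      vertex 29.000 0.000 9.000
    endloop
  endfacet
endsolid part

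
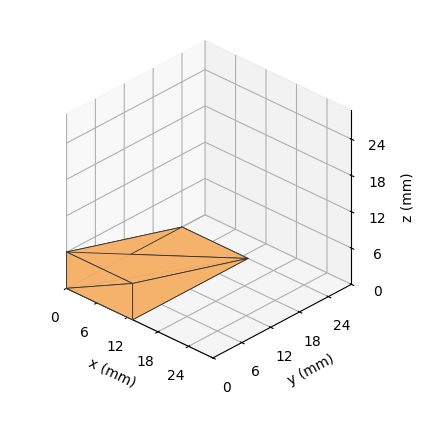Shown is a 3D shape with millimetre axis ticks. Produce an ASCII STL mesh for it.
Reading the render: the shape is a wedge (ramp): 13 × 24 mm base, rising to 6 mm along the y=0 edge and sloping linearly to z=0 at y=24 (dimensions read to the nearest mm from the axis ticks). For the STL, each face is triangulated and given an outward normal.

solid part
  facet normal 0.0000 0.0000 -1.0000
    outer loop
      vertex 13.0 24.0 0.0
      vertex 13.0 0.0 0.0
      vertex 0.0 0.0 0.0
    endloop
  endfacet
  facet normal 0.0000 0.0000 -1.0000
    outer loop
      vertex 0.0 24.0 0.0
      vertex 13.0 24.0 0.0
      vertex 0.0 0.0 0.0
    endloop
  endfacet
  facet normal 0.0000 -1.0000 0.0000
    outer loop
      vertex 0.0 0.0 0.0
      vertex 13.0 0.0 0.0
      vertex 13.0 0.0 6.0
    endloop
  endfacet
  facet normal 0.0000 -1.0000 0.0000
    outer loop
      vertex 0.0 0.0 0.0
      vertex 13.0 0.0 6.0
      vertex 0.0 0.0 6.0
    endloop
  endfacet
  facet normal 0.0000 0.2425 0.9701
    outer loop
      vertex 0.0 0.0 6.0
      vertex 13.0 0.0 6.0
      vertex 13.0 24.0 0.0
    endloop
  endfacet
  facet normal 0.0000 0.2425 0.9701
    outer loop
      vertex 0.0 0.0 6.0
      vertex 13.0 24.0 0.0
      vertex 0.0 24.0 0.0
    endloop
  endfacet
  facet normal -1.0000 0.0000 0.0000
    outer loop
      vertex 0.0 0.0 6.0
      vertex 0.0 24.0 0.0
      vertex 0.0 0.0 0.0
    endloop
  endfacet
  facet normal 1.0000 0.0000 0.0000
    outer loop
      vertex 13.0 0.0 0.0
      vertex 13.0 24.0 0.0
      vertex 13.0 0.0 6.0
    endloop
  endfacet
endsolid part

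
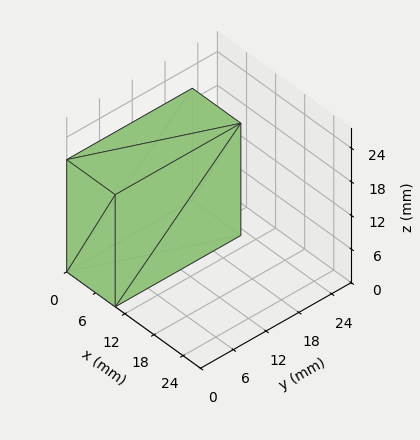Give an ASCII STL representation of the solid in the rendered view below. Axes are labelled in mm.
Reading the render: the shape is a rectangular box, roughly 10 × 23 mm footprint and 20 mm tall (dimensions read to the nearest mm from the axis ticks). For the STL, each face is triangulated and given an outward normal.

solid part
  facet normal 0.0000 0.0000 -1.0000
    outer loop
      vertex 10.00 23.00 0.00
      vertex 10.00 0.00 0.00
      vertex 0.00 0.00 0.00
    endloop
  endfacet
  facet normal 0.0000 0.0000 -1.0000
    outer loop
      vertex 0.00 23.00 0.00
      vertex 10.00 23.00 0.00
      vertex 0.00 0.00 0.00
    endloop
  endfacet
  facet normal 0.0000 0.0000 1.0000
    outer loop
      vertex 0.00 0.00 20.00
      vertex 10.00 0.00 20.00
      vertex 10.00 23.00 20.00
    endloop
  endfacet
  facet normal 0.0000 0.0000 1.0000
    outer loop
      vertex 0.00 0.00 20.00
      vertex 10.00 23.00 20.00
      vertex 0.00 23.00 20.00
    endloop
  endfacet
  facet normal 0.0000 -1.0000 0.0000
    outer loop
      vertex 0.00 0.00 0.00
      vertex 10.00 0.00 0.00
      vertex 10.00 0.00 20.00
    endloop
  endfacet
  facet normal 0.0000 -1.0000 0.0000
    outer loop
      vertex 0.00 0.00 0.00
      vertex 10.00 0.00 20.00
      vertex 0.00 0.00 20.00
    endloop
  endfacet
  facet normal 0.0000 1.0000 0.0000
    outer loop
      vertex 10.00 23.00 20.00
      vertex 10.00 23.00 0.00
      vertex 0.00 23.00 0.00
    endloop
  endfacet
  facet normal 0.0000 1.0000 0.0000
    outer loop
      vertex 0.00 23.00 20.00
      vertex 10.00 23.00 20.00
      vertex 0.00 23.00 0.00
    endloop
  endfacet
  facet normal -1.0000 0.0000 0.0000
    outer loop
      vertex 0.00 23.00 20.00
      vertex 0.00 23.00 0.00
      vertex 0.00 0.00 0.00
    endloop
  endfacet
  facet normal -1.0000 0.0000 0.0000
    outer loop
      vertex 0.00 0.00 20.00
      vertex 0.00 23.00 20.00
      vertex 0.00 0.00 0.00
    endloop
  endfacet
  facet normal 1.0000 0.0000 0.0000
    outer loop
      vertex 10.00 0.00 0.00
      vertex 10.00 23.00 0.00
      vertex 10.00 23.00 20.00
    endloop
  endfacet
  facet normal 1.0000 0.0000 0.0000
    outer loop
      vertex 10.00 0.00 0.00
      vertex 10.00 23.00 20.00
      vertex 10.00 0.00 20.00
    endloop
  endfacet
endsolid part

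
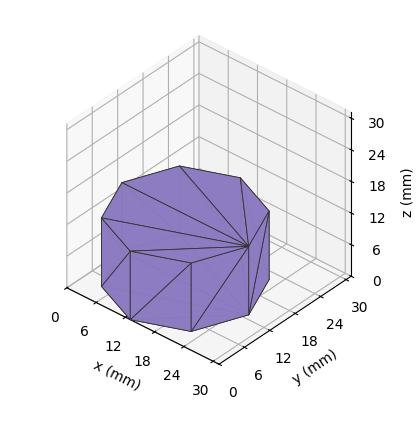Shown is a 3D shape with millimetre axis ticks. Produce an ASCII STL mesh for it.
Reading the render: the shape is a regular 8-sided prism (a cylinder approximated with 8 flat sides), circumscribed radius ≈ 13 mm, height ≈ 13 mm (dimensions read to the nearest mm from the axis ticks). For the STL, each face is triangulated and given an outward normal.

solid part
  facet normal 0.0000 0.0000 -1.0000
    outer loop
      vertex 13.0 26.0 0.0
      vertex 22.2 22.2 0.0
      vertex 26.0 13.0 0.0
    endloop
  endfacet
  facet normal 0.0000 0.0000 -1.0000
    outer loop
      vertex 3.8 22.2 0.0
      vertex 13.0 26.0 0.0
      vertex 26.0 13.0 0.0
    endloop
  endfacet
  facet normal 0.0000 0.0000 -1.0000
    outer loop
      vertex 0.0 13.0 0.0
      vertex 3.8 22.2 0.0
      vertex 26.0 13.0 0.0
    endloop
  endfacet
  facet normal 0.0000 0.0000 -1.0000
    outer loop
      vertex 3.8 3.8 0.0
      vertex 0.0 13.0 0.0
      vertex 26.0 13.0 0.0
    endloop
  endfacet
  facet normal 0.0000 0.0000 -1.0000
    outer loop
      vertex 13.0 0.0 0.0
      vertex 3.8 3.8 0.0
      vertex 26.0 13.0 0.0
    endloop
  endfacet
  facet normal 0.0000 0.0000 -1.0000
    outer loop
      vertex 22.2 3.8 0.0
      vertex 13.0 0.0 0.0
      vertex 26.0 13.0 0.0
    endloop
  endfacet
  facet normal 0.0000 0.0000 1.0000
    outer loop
      vertex 26.0 13.0 13.0
      vertex 22.2 22.2 13.0
      vertex 13.0 26.0 13.0
    endloop
  endfacet
  facet normal 0.0000 0.0000 1.0000
    outer loop
      vertex 26.0 13.0 13.0
      vertex 13.0 26.0 13.0
      vertex 3.8 22.2 13.0
    endloop
  endfacet
  facet normal 0.0000 0.0000 1.0000
    outer loop
      vertex 26.0 13.0 13.0
      vertex 3.8 22.2 13.0
      vertex 0.0 13.0 13.0
    endloop
  endfacet
  facet normal 0.0000 0.0000 1.0000
    outer loop
      vertex 26.0 13.0 13.0
      vertex 0.0 13.0 13.0
      vertex 3.8 3.8 13.0
    endloop
  endfacet
  facet normal 0.0000 0.0000 1.0000
    outer loop
      vertex 26.0 13.0 13.0
      vertex 3.8 3.8 13.0
      vertex 13.0 0.0 13.0
    endloop
  endfacet
  facet normal 0.0000 0.0000 1.0000
    outer loop
      vertex 26.0 13.0 13.0
      vertex 13.0 0.0 13.0
      vertex 22.2 3.8 13.0
    endloop
  endfacet
  facet normal 0.9243 0.3818 0.0000
    outer loop
      vertex 26.0 13.0 0.0
      vertex 22.2 22.2 0.0
      vertex 22.2 22.2 13.0
    endloop
  endfacet
  facet normal 0.9243 0.3818 0.0000
    outer loop
      vertex 26.0 13.0 0.0
      vertex 22.2 22.2 13.0
      vertex 26.0 13.0 13.0
    endloop
  endfacet
  facet normal 0.3818 0.9243 0.0000
    outer loop
      vertex 22.2 22.2 0.0
      vertex 13.0 26.0 0.0
      vertex 13.0 26.0 13.0
    endloop
  endfacet
  facet normal 0.3818 0.9243 0.0000
    outer loop
      vertex 22.2 22.2 0.0
      vertex 13.0 26.0 13.0
      vertex 22.2 22.2 13.0
    endloop
  endfacet
  facet normal -0.3818 0.9243 0.0000
    outer loop
      vertex 13.0 26.0 0.0
      vertex 3.8 22.2 0.0
      vertex 3.8 22.2 13.0
    endloop
  endfacet
  facet normal -0.3818 0.9243 0.0000
    outer loop
      vertex 13.0 26.0 0.0
      vertex 3.8 22.2 13.0
      vertex 13.0 26.0 13.0
    endloop
  endfacet
  facet normal -0.9243 0.3818 0.0000
    outer loop
      vertex 3.8 22.2 0.0
      vertex 0.0 13.0 0.0
      vertex 0.0 13.0 13.0
    endloop
  endfacet
  facet normal -0.9243 0.3818 0.0000
    outer loop
      vertex 3.8 22.2 0.0
      vertex 0.0 13.0 13.0
      vertex 3.8 22.2 13.0
    endloop
  endfacet
  facet normal -0.9243 -0.3818 0.0000
    outer loop
      vertex 0.0 13.0 0.0
      vertex 3.8 3.8 0.0
      vertex 3.8 3.8 13.0
    endloop
  endfacet
  facet normal -0.9243 -0.3818 0.0000
    outer loop
      vertex 0.0 13.0 0.0
      vertex 3.8 3.8 13.0
      vertex 0.0 13.0 13.0
    endloop
  endfacet
  facet normal -0.3818 -0.9243 0.0000
    outer loop
      vertex 3.8 3.8 0.0
      vertex 13.0 0.0 0.0
      vertex 13.0 0.0 13.0
    endloop
  endfacet
  facet normal -0.3818 -0.9243 0.0000
    outer loop
      vertex 3.8 3.8 0.0
      vertex 13.0 0.0 13.0
      vertex 3.8 3.8 13.0
    endloop
  endfacet
  facet normal 0.3818 -0.9243 0.0000
    outer loop
      vertex 13.0 0.0 0.0
      vertex 22.2 3.8 0.0
      vertex 22.2 3.8 13.0
    endloop
  endfacet
  facet normal 0.3818 -0.9243 0.0000
    outer loop
      vertex 13.0 0.0 0.0
      vertex 22.2 3.8 13.0
      vertex 13.0 0.0 13.0
    endloop
  endfacet
  facet normal 0.9243 -0.3818 0.0000
    outer loop
      vertex 22.2 3.8 0.0
      vertex 26.0 13.0 0.0
      vertex 26.0 13.0 13.0
    endloop
  endfacet
  facet normal 0.9243 -0.3818 0.0000
    outer loop
      vertex 22.2 3.8 0.0
      vertex 26.0 13.0 13.0
      vertex 22.2 3.8 13.0
    endloop
  endfacet
endsolid part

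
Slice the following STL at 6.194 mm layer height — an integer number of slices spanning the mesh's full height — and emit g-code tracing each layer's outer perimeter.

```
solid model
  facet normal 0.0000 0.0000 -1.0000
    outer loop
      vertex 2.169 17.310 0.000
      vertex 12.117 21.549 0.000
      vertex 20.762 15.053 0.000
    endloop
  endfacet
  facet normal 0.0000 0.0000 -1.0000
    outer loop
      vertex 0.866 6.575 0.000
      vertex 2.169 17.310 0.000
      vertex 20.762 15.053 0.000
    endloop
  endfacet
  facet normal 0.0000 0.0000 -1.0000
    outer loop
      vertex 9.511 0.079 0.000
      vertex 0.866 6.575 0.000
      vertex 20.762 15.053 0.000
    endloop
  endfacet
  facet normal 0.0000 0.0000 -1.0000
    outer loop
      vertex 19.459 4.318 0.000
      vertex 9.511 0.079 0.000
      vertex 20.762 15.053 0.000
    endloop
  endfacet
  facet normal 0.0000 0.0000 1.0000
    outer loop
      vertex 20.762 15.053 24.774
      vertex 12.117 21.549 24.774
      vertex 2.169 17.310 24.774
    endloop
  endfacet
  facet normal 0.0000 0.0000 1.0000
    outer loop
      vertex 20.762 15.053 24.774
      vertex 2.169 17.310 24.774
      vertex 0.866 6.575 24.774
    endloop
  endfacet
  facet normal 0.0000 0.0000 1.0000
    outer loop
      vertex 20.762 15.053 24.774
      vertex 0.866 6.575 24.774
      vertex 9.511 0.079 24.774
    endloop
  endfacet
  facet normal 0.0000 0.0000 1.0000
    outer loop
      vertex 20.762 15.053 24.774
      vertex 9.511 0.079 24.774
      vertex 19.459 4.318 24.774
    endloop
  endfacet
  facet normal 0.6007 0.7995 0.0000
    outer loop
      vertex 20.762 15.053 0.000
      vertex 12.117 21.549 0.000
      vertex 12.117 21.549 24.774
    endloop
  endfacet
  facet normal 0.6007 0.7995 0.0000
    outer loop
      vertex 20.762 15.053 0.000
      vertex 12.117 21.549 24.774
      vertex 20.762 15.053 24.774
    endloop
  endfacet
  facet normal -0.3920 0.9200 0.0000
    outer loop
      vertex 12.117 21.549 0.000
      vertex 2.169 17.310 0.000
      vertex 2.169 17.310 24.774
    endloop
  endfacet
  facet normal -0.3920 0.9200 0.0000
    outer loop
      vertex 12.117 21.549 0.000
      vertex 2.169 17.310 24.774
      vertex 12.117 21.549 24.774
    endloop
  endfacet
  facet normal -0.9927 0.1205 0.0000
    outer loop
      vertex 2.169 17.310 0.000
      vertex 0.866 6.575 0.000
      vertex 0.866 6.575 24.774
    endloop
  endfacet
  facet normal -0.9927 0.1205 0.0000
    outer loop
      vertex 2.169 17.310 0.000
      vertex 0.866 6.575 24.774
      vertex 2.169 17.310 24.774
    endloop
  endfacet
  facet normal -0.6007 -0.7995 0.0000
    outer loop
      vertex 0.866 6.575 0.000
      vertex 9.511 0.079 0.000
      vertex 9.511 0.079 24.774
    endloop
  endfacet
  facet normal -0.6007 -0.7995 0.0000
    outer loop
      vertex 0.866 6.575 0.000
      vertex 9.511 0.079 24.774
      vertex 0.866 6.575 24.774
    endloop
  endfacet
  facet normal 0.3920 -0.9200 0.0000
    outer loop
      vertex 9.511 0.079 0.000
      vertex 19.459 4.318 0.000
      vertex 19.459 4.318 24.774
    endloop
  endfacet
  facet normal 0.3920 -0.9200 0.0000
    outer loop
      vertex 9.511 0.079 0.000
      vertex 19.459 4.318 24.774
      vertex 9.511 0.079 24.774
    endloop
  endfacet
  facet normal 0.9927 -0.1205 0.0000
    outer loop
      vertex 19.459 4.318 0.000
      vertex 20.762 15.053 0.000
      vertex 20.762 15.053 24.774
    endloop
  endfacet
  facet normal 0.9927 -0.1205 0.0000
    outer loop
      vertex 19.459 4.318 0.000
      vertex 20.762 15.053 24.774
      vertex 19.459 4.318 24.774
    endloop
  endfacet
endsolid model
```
; perimeter-only toolpath
G21 ; units = mm
G90 ; absolute positioning
G28 ; home
; layer 1
G0 Z6.194
G0 X20.762 Y15.053
G1 X12.117 Y21.549
G1 X2.169 Y17.310
G1 X0.866 Y6.575
G1 X9.511 Y0.079
G1 X19.459 Y4.318
G1 X20.762 Y15.053
; layer 2
G0 Z12.387
G0 X20.762 Y15.053
G1 X12.117 Y21.549
G1 X2.169 Y17.310
G1 X0.866 Y6.575
G1 X9.511 Y0.079
G1 X19.459 Y4.318
G1 X20.762 Y15.053
; layer 3
G0 Z18.581
G0 X20.762 Y15.053
G1 X12.117 Y21.549
G1 X2.169 Y17.310
G1 X0.866 Y6.575
G1 X9.511 Y0.079
G1 X19.459 Y4.318
G1 X20.762 Y15.053
; layer 4
G0 Z24.774
G0 X20.762 Y15.053
G1 X12.117 Y21.549
G1 X2.169 Y17.310
G1 X0.866 Y6.575
G1 X9.511 Y0.079
G1 X19.459 Y4.318
G1 X20.762 Y15.053
M2 ; end

The solid is a regular 6-sided prism (a cylinder approximated with 6 flat sides), circumscribed radius ≈ 10.8 mm, height ≈ 24.8 mm. Slicing at Δz = 6.194 mm — 4 equal slices spanning the solid's height, so layer i sits at z = i·h/4 — gives 4 non-empty perimeters. Each is a 6-segment closed polygon; G0 lifts to the layer z and rapids to the start vertex, then G1 traces the edges.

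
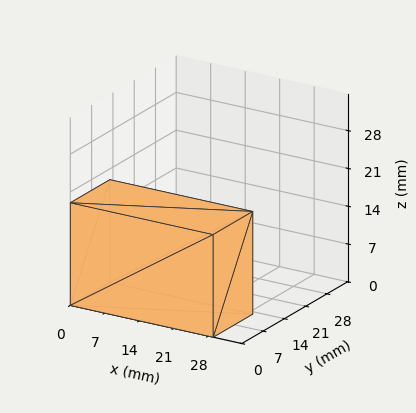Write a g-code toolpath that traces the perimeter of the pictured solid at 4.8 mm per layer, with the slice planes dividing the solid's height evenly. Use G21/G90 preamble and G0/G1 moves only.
Reading the render: the shape is a rectangular box, roughly 29 × 13 mm footprint and 19 mm tall (dimensions read to the nearest mm from the axis ticks). For the g-code, the solid's height is divided into equal slices at the stated Δz and each level perimeter traced with G1 moves after a G0 lift.

; perimeter-only toolpath
G21 ; units = mm
G90 ; absolute positioning
G28 ; home
; layer 1
G0 Z4.8
G0 X0.0 Y0.0
G1 X29.0 Y0.0
G1 X29.0 Y13.0
G1 X0.0 Y13.0
G1 X0.0 Y0.0
; layer 2
G0 Z9.5
G0 X0.0 Y0.0
G1 X29.0 Y0.0
G1 X29.0 Y13.0
G1 X0.0 Y13.0
G1 X0.0 Y0.0
; layer 3
G0 Z14.2
G0 X0.0 Y0.0
G1 X29.0 Y0.0
G1 X29.0 Y13.0
G1 X0.0 Y13.0
G1 X0.0 Y0.0
; layer 4
G0 Z19.0
G0 X0.0 Y0.0
G1 X29.0 Y0.0
G1 X29.0 Y13.0
G1 X0.0 Y13.0
G1 X0.0 Y0.0
M2 ; end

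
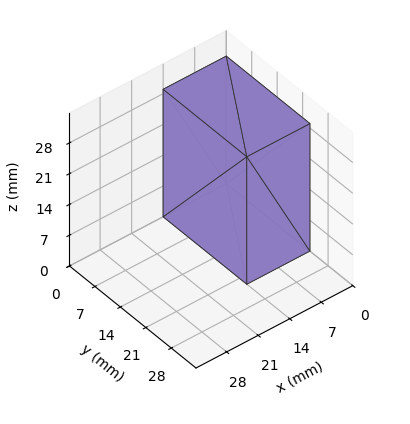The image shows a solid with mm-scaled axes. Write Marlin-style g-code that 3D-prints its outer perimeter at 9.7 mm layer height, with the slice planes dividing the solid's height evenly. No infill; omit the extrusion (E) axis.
Reading the render: the shape is a rectangular box, roughly 14 × 23 mm footprint and 29 mm tall (dimensions read to the nearest mm from the axis ticks). For the g-code, the solid's height is divided into equal slices at the stated Δz and each level perimeter traced with G1 moves after a G0 lift.

; perimeter-only toolpath
G21 ; units = mm
G90 ; absolute positioning
G28 ; home
; layer 1
G0 Z9.7
G0 X0.0 Y0.0
G1 X14.0 Y0.0
G1 X14.0 Y23.0
G1 X0.0 Y23.0
G1 X0.0 Y0.0
; layer 2
G0 Z19.3
G0 X0.0 Y0.0
G1 X14.0 Y0.0
G1 X14.0 Y23.0
G1 X0.0 Y23.0
G1 X0.0 Y0.0
; layer 3
G0 Z29.0
G0 X0.0 Y0.0
G1 X14.0 Y0.0
G1 X14.0 Y23.0
G1 X0.0 Y23.0
G1 X0.0 Y0.0
M2 ; end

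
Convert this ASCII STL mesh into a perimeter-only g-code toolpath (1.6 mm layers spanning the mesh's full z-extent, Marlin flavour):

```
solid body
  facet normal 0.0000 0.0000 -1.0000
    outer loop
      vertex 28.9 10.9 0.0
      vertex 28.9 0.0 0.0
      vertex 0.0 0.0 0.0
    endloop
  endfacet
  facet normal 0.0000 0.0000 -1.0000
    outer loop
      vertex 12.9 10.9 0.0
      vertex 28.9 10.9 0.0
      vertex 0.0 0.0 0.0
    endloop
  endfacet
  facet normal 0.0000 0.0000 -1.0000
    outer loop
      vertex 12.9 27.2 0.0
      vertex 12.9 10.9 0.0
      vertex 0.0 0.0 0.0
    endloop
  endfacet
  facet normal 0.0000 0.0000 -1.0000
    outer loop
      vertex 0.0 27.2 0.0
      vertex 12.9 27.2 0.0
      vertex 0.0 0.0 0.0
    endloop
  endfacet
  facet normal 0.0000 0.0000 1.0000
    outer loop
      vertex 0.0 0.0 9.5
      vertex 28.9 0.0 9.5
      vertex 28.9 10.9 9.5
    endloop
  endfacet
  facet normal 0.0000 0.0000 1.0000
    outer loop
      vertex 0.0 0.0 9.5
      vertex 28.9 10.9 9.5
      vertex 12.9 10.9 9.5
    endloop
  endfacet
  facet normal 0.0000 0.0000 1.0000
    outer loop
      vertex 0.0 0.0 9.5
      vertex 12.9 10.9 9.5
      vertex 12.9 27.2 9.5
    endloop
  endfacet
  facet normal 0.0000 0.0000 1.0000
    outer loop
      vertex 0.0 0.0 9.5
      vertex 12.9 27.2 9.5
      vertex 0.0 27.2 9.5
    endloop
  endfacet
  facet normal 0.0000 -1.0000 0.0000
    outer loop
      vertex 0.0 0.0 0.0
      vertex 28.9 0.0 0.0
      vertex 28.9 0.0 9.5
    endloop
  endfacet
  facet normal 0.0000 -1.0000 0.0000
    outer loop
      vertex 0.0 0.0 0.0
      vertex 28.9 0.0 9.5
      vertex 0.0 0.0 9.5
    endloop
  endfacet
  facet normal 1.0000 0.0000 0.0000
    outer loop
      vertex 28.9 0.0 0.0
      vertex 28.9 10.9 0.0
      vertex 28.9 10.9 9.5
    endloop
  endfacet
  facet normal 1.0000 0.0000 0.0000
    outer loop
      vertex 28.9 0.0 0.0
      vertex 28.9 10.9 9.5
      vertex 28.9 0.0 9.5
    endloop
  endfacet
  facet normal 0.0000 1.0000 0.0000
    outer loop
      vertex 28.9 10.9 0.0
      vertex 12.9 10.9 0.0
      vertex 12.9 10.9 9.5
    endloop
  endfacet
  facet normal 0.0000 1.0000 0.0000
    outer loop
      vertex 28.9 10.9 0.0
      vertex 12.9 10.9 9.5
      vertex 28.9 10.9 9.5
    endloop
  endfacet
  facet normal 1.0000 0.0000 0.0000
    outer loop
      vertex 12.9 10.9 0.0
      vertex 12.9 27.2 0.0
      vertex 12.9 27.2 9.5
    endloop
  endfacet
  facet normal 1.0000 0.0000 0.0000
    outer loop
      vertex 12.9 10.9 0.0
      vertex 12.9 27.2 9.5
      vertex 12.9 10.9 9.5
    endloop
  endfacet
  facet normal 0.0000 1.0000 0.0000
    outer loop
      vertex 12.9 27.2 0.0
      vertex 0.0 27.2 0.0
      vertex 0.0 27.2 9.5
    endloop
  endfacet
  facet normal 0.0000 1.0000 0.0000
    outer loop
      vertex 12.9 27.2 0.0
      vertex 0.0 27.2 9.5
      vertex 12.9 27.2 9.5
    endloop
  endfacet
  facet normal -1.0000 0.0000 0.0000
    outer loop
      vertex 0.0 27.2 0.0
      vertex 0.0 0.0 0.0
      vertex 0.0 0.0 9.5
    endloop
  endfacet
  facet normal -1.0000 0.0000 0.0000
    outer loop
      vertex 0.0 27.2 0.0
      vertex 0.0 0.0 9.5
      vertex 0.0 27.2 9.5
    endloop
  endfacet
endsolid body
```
; perimeter-only toolpath
G21 ; units = mm
G90 ; absolute positioning
G28 ; home
; layer 1
G0 Z1.6
G0 X0.0 Y0.0
G1 X28.9 Y0.0
G1 X28.9 Y10.9
G1 X12.9 Y10.9
G1 X12.9 Y27.2
G1 X0.0 Y27.2
G1 X0.0 Y0.0
; layer 2
G0 Z3.2
G0 X0.0 Y0.0
G1 X28.9 Y0.0
G1 X28.9 Y10.9
G1 X12.9 Y10.9
G1 X12.9 Y27.2
G1 X0.0 Y27.2
G1 X0.0 Y0.0
; layer 3
G0 Z4.8
G0 X0.0 Y0.0
G1 X28.9 Y0.0
G1 X28.9 Y10.9
G1 X12.9 Y10.9
G1 X12.9 Y27.2
G1 X0.0 Y27.2
G1 X0.0 Y0.0
; layer 4
G0 Z6.3
G0 X0.0 Y0.0
G1 X28.9 Y0.0
G1 X28.9 Y10.9
G1 X12.9 Y10.9
G1 X12.9 Y27.2
G1 X0.0 Y27.2
G1 X0.0 Y0.0
; layer 5
G0 Z7.9
G0 X0.0 Y0.0
G1 X28.9 Y0.0
G1 X28.9 Y10.9
G1 X12.9 Y10.9
G1 X12.9 Y27.2
G1 X0.0 Y27.2
G1 X0.0 Y0.0
; layer 6
G0 Z9.5
G0 X0.0 Y0.0
G1 X28.9 Y0.0
G1 X28.9 Y10.9
G1 X12.9 Y10.9
G1 X12.9 Y27.2
G1 X0.0 Y27.2
G1 X0.0 Y0.0
M2 ; end

The solid is an L-shaped prism: outer 28.9 × 27.2 mm, arm thicknesses ≈ 10.9 mm (horizontal) and 12.9 mm (vertical), extruded 9.5 mm in z. Slicing at Δz = 1.6 mm — 6 equal slices spanning the solid's height, so layer i sits at z = i·h/6 — gives 6 non-empty perimeters. Each is a 6-segment closed polygon; G0 lifts to the layer z and rapids to the start vertex, then G1 traces the edges.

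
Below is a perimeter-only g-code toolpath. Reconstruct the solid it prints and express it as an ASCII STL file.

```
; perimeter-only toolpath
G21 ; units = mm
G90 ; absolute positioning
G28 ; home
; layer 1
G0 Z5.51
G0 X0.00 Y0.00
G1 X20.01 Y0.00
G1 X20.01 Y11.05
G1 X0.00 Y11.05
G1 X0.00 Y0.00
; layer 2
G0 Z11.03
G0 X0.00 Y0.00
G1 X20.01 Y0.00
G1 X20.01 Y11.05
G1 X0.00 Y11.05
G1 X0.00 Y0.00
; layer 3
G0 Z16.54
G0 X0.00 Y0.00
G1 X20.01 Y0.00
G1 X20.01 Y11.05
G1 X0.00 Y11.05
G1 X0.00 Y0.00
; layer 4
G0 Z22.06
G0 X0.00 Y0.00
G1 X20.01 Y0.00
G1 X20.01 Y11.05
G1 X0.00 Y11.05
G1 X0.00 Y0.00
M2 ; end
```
solid part
  facet normal 0.0000 0.0000 -1.0000
    outer loop
      vertex 20.01 11.05 0.00
      vertex 20.01 0.00 0.00
      vertex 0.00 0.00 0.00
    endloop
  endfacet
  facet normal 0.0000 0.0000 -1.0000
    outer loop
      vertex 0.00 11.05 0.00
      vertex 20.01 11.05 0.00
      vertex 0.00 0.00 0.00
    endloop
  endfacet
  facet normal 0.0000 0.0000 1.0000
    outer loop
      vertex 0.00 0.00 22.06
      vertex 20.01 0.00 22.06
      vertex 20.01 11.05 22.06
    endloop
  endfacet
  facet normal 0.0000 0.0000 1.0000
    outer loop
      vertex 0.00 0.00 22.06
      vertex 20.01 11.05 22.06
      vertex 0.00 11.05 22.06
    endloop
  endfacet
  facet normal 0.0000 -1.0000 0.0000
    outer loop
      vertex 0.00 0.00 0.00
      vertex 20.01 0.00 0.00
      vertex 20.01 0.00 22.06
    endloop
  endfacet
  facet normal 0.0000 -1.0000 0.0000
    outer loop
      vertex 0.00 0.00 0.00
      vertex 20.01 0.00 22.06
      vertex 0.00 0.00 22.06
    endloop
  endfacet
  facet normal 0.0000 1.0000 0.0000
    outer loop
      vertex 20.01 11.05 22.06
      vertex 20.01 11.05 0.00
      vertex 0.00 11.05 0.00
    endloop
  endfacet
  facet normal 0.0000 1.0000 0.0000
    outer loop
      vertex 0.00 11.05 22.06
      vertex 20.01 11.05 22.06
      vertex 0.00 11.05 0.00
    endloop
  endfacet
  facet normal -1.0000 0.0000 0.0000
    outer loop
      vertex 0.00 11.05 22.06
      vertex 0.00 11.05 0.00
      vertex 0.00 0.00 0.00
    endloop
  endfacet
  facet normal -1.0000 0.0000 0.0000
    outer loop
      vertex 0.00 0.00 22.06
      vertex 0.00 11.05 22.06
      vertex 0.00 0.00 0.00
    endloop
  endfacet
  facet normal 1.0000 0.0000 0.0000
    outer loop
      vertex 20.01 0.00 0.00
      vertex 20.01 11.05 0.00
      vertex 20.01 11.05 22.06
    endloop
  endfacet
  facet normal 1.0000 0.0000 0.0000
    outer loop
      vertex 20.01 0.00 0.00
      vertex 20.01 11.05 22.06
      vertex 20.01 0.00 22.06
    endloop
  endfacet
endsolid part

The G0 Z moves step by Δz≈5.51 mm. Every layer's G1 loop is the same polygon, so the solid is a straight extrusion of it from z=0 to z≈22.1. Closing with flat bottom and top caps and triangulating gives 12 facets — a rectangular box, roughly 20 × 11.1 mm footprint and 22.1 mm tall.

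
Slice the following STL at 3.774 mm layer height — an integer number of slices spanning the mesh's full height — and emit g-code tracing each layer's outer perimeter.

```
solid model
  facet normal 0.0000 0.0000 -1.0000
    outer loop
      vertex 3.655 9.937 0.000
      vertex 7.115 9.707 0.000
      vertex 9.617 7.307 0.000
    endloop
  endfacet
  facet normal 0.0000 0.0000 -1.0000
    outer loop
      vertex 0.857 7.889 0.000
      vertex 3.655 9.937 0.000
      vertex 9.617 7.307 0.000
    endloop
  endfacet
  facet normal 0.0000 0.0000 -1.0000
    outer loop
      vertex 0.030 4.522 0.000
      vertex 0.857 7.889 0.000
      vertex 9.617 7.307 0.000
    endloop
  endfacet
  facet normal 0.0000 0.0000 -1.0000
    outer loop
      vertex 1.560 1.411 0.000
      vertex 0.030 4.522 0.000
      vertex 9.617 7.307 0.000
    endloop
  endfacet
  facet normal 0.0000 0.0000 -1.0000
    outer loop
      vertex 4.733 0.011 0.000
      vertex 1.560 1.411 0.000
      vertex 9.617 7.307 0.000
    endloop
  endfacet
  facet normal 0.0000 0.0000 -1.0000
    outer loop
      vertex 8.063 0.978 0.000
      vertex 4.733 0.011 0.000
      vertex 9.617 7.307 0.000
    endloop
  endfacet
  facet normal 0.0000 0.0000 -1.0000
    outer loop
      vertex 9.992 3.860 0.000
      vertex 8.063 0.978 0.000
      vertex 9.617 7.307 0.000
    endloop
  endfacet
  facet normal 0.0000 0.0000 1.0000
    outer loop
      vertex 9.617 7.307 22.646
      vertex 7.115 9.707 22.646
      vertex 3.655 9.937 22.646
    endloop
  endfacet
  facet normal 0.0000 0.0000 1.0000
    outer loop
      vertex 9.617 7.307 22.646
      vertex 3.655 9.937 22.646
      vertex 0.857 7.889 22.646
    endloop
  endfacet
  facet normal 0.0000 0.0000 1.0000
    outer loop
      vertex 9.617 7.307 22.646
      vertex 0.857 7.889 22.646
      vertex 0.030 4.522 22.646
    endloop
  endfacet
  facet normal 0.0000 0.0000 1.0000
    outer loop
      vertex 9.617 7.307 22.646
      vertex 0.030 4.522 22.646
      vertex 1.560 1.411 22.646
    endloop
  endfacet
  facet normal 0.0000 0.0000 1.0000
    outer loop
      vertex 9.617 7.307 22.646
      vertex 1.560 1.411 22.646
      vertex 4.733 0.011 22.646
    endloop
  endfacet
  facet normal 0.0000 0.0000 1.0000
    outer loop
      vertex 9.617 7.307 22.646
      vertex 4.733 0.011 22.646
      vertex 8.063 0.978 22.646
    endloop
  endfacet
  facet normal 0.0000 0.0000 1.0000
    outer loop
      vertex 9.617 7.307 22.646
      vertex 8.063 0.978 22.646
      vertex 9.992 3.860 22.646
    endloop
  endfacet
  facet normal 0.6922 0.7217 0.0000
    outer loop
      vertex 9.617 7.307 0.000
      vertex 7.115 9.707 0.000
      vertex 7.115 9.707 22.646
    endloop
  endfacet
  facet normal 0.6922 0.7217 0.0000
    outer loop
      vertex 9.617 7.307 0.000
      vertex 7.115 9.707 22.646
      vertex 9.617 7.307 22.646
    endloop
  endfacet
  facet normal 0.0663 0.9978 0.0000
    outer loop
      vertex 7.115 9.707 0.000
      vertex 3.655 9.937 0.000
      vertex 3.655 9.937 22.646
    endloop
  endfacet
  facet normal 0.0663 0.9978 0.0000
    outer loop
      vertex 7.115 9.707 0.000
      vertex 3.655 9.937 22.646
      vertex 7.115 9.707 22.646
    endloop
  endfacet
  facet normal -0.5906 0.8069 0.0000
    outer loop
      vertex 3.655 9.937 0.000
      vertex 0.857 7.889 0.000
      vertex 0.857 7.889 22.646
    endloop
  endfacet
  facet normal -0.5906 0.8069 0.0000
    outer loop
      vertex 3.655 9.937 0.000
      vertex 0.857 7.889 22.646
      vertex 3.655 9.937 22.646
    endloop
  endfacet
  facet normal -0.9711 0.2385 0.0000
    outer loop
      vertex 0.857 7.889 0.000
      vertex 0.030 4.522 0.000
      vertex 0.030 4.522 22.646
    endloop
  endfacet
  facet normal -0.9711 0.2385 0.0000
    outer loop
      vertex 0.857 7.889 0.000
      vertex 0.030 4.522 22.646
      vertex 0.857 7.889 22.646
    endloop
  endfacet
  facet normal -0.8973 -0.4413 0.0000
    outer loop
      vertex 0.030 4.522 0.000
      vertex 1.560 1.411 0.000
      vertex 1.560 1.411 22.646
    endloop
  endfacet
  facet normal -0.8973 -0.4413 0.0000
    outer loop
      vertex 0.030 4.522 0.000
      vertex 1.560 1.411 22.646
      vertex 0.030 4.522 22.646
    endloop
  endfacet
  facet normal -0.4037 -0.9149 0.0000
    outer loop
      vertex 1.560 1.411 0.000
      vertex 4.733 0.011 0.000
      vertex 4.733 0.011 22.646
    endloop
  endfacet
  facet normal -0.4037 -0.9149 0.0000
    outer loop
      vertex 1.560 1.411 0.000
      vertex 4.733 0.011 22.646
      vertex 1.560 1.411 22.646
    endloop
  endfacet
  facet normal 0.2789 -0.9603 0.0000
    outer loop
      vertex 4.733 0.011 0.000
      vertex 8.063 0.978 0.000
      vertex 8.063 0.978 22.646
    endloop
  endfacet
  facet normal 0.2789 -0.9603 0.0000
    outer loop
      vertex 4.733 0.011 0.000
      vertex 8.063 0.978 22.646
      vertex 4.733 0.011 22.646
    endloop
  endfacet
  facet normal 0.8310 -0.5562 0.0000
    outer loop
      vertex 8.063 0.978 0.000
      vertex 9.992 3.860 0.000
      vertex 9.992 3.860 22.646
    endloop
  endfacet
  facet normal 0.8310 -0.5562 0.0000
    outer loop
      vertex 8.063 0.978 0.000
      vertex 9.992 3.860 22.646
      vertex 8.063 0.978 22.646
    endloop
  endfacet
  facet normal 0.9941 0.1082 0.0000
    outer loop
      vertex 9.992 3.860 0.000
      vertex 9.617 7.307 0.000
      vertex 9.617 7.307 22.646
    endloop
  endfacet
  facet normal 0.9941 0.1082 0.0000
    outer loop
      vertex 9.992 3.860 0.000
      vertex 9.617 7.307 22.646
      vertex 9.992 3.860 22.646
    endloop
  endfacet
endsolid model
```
; perimeter-only toolpath
G21 ; units = mm
G90 ; absolute positioning
G28 ; home
; layer 1
G0 Z3.774
G0 X9.617 Y7.307
G1 X7.115 Y9.707
G1 X3.655 Y9.937
G1 X0.857 Y7.889
G1 X0.030 Y4.522
G1 X1.560 Y1.411
G1 X4.733 Y0.011
G1 X8.063 Y0.978
G1 X9.992 Y3.860
G1 X9.617 Y7.307
; layer 2
G0 Z7.549
G0 X9.617 Y7.307
G1 X7.115 Y9.707
G1 X3.655 Y9.937
G1 X0.857 Y7.889
G1 X0.030 Y4.522
G1 X1.560 Y1.411
G1 X4.733 Y0.011
G1 X8.063 Y0.978
G1 X9.992 Y3.860
G1 X9.617 Y7.307
; layer 3
G0 Z11.323
G0 X9.617 Y7.307
G1 X7.115 Y9.707
G1 X3.655 Y9.937
G1 X0.857 Y7.889
G1 X0.030 Y4.522
G1 X1.560 Y1.411
G1 X4.733 Y0.011
G1 X8.063 Y0.978
G1 X9.992 Y3.860
G1 X9.617 Y7.307
; layer 4
G0 Z15.097
G0 X9.617 Y7.307
G1 X7.115 Y9.707
G1 X3.655 Y9.937
G1 X0.857 Y7.889
G1 X0.030 Y4.522
G1 X1.560 Y1.411
G1 X4.733 Y0.011
G1 X8.063 Y0.978
G1 X9.992 Y3.860
G1 X9.617 Y7.307
; layer 5
G0 Z18.872
G0 X9.617 Y7.307
G1 X7.115 Y9.707
G1 X3.655 Y9.937
G1 X0.857 Y7.889
G1 X0.030 Y4.522
G1 X1.560 Y1.411
G1 X4.733 Y0.011
G1 X8.063 Y0.978
G1 X9.992 Y3.860
G1 X9.617 Y7.307
; layer 6
G0 Z22.646
G0 X9.617 Y7.307
G1 X7.115 Y9.707
G1 X3.655 Y9.937
G1 X0.857 Y7.889
G1 X0.030 Y4.522
G1 X1.560 Y1.411
G1 X4.733 Y0.011
G1 X8.063 Y0.978
G1 X9.992 Y3.860
G1 X9.617 Y7.307
M2 ; end

The solid is a regular 9-sided prism (a cylinder approximated with 9 flat sides), circumscribed radius ≈ 5.07 mm, height ≈ 22.6 mm. Slicing at Δz = 3.774 mm — 6 equal slices spanning the solid's height, so layer i sits at z = i·h/6 — gives 6 non-empty perimeters. Each is a 9-segment closed polygon; G0 lifts to the layer z and rapids to the start vertex, then G1 traces the edges.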